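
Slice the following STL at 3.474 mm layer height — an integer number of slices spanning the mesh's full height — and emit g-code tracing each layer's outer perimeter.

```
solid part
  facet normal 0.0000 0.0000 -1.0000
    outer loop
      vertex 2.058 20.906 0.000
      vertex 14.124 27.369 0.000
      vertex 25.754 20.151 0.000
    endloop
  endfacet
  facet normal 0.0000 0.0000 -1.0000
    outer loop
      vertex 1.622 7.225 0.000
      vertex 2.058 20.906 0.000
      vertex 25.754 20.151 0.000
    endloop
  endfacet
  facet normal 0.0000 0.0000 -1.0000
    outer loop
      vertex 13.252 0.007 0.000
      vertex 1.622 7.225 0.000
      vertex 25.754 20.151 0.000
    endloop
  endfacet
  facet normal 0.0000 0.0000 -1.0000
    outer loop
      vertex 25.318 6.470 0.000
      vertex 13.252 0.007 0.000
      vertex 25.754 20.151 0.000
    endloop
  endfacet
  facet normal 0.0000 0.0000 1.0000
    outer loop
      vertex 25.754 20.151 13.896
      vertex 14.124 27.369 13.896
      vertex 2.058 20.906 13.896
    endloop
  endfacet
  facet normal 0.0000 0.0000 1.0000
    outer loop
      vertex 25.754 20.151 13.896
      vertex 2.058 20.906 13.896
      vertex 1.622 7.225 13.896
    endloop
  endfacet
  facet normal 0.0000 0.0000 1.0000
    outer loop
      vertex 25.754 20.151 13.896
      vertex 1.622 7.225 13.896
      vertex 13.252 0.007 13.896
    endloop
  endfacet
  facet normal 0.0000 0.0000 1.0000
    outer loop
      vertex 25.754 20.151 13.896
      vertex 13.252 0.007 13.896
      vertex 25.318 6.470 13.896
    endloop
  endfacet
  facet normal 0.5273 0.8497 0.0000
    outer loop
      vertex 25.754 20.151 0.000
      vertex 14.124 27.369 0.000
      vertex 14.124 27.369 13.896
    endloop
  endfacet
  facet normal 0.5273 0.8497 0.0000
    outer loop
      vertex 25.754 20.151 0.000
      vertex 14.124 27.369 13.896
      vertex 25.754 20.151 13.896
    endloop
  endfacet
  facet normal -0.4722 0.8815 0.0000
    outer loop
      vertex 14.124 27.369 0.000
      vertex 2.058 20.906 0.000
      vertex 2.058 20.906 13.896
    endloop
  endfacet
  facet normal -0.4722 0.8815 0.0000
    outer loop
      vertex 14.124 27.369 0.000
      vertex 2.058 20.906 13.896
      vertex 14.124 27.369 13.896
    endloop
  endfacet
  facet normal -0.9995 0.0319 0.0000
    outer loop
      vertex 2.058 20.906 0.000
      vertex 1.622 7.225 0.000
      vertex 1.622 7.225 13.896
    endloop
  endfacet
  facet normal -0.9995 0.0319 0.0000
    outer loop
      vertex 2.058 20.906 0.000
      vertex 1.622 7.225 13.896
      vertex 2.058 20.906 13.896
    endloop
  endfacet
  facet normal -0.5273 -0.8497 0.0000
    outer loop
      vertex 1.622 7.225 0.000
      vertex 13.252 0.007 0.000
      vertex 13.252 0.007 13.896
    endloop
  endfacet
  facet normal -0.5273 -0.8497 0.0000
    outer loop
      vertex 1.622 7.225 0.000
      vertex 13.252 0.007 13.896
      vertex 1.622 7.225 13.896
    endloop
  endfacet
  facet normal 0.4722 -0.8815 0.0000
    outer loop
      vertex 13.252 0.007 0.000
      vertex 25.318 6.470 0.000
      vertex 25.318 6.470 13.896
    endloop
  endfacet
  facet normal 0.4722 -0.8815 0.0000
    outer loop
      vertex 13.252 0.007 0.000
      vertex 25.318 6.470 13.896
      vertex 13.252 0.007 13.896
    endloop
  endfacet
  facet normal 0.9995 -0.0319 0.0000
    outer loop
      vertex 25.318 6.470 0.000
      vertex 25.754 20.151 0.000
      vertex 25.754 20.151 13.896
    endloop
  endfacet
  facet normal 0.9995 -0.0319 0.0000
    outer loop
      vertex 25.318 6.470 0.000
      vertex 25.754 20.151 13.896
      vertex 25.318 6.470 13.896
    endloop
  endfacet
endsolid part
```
; perimeter-only toolpath
G21 ; units = mm
G90 ; absolute positioning
G28 ; home
; layer 1
G0 Z3.474
G0 X25.754 Y20.151
G1 X14.124 Y27.369
G1 X2.058 Y20.906
G1 X1.622 Y7.225
G1 X13.252 Y0.007
G1 X25.318 Y6.470
G1 X25.754 Y20.151
; layer 2
G0 Z6.948
G0 X25.754 Y20.151
G1 X14.124 Y27.369
G1 X2.058 Y20.906
G1 X1.622 Y7.225
G1 X13.252 Y0.007
G1 X25.318 Y6.470
G1 X25.754 Y20.151
; layer 3
G0 Z10.422
G0 X25.754 Y20.151
G1 X14.124 Y27.369
G1 X2.058 Y20.906
G1 X1.622 Y7.225
G1 X13.252 Y0.007
G1 X25.318 Y6.470
G1 X25.754 Y20.151
; layer 4
G0 Z13.896
G0 X25.754 Y20.151
G1 X14.124 Y27.369
G1 X2.058 Y20.906
G1 X1.622 Y7.225
G1 X13.252 Y0.007
G1 X25.318 Y6.470
G1 X25.754 Y20.151
M2 ; end

The solid is a regular 6-sided prism (a cylinder approximated with 6 flat sides), circumscribed radius ≈ 13.7 mm, height ≈ 13.9 mm. Slicing at Δz = 3.474 mm — 4 equal slices spanning the solid's height, so layer i sits at z = i·h/4 — gives 4 non-empty perimeters. Each is a 6-segment closed polygon; G0 lifts to the layer z and rapids to the start vertex, then G1 traces the edges.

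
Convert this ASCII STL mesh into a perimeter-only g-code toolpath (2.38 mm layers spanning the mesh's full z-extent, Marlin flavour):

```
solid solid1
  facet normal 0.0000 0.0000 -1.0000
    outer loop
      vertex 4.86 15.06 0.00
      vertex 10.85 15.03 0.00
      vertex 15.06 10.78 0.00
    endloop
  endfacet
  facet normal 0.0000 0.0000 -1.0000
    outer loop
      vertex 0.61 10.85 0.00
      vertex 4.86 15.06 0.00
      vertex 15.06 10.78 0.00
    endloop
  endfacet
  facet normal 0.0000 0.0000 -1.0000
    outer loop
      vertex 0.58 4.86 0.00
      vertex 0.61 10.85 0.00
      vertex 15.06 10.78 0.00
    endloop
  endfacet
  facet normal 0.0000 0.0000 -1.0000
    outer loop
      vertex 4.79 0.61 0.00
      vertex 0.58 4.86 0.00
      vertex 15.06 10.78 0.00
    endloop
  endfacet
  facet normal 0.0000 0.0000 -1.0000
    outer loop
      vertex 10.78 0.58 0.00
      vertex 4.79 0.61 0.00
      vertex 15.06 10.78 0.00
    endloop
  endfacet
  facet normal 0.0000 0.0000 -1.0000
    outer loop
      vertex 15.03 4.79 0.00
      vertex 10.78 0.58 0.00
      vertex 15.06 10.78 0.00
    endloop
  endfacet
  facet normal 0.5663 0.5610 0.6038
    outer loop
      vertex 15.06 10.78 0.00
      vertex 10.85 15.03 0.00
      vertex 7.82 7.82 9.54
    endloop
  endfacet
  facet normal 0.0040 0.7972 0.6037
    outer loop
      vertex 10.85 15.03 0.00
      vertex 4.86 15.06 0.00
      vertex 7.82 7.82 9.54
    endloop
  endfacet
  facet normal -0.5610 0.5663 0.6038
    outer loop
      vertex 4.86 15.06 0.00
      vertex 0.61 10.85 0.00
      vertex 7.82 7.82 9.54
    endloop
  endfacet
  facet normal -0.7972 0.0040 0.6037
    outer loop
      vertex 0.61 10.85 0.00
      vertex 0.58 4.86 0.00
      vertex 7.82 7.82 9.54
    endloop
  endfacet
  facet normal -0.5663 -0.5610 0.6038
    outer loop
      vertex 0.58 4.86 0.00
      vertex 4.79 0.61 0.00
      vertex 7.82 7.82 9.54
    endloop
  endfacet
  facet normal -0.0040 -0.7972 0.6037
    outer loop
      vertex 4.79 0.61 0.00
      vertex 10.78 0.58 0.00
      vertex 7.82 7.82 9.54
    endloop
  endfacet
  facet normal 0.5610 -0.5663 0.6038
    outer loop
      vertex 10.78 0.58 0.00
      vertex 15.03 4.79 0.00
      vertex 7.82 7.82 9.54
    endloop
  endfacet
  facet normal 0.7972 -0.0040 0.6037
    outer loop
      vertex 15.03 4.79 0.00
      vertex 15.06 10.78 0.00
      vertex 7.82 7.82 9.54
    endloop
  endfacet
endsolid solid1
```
; perimeter-only toolpath
G21 ; units = mm
G90 ; absolute positioning
G28 ; home
; layer 1
G0 Z2.38
G0 X13.25 Y10.04
G1 X10.09 Y13.23
G1 X5.60 Y13.25
G1 X2.41 Y10.09
G1 X2.39 Y5.60
G1 X5.55 Y2.41
G1 X10.04 Y2.39
G1 X13.23 Y5.55
G1 X13.25 Y10.04
; layer 2
G0 Z4.77
G0 X11.44 Y9.30
G1 X9.34 Y11.43
G1 X6.34 Y11.44
G1 X4.21 Y9.34
G1 X4.20 Y6.34
G1 X6.30 Y4.21
G1 X9.30 Y4.20
G1 X11.43 Y6.30
G1 X11.44 Y9.30
; layer 3
G0 Z7.15
G0 X9.63 Y8.56
G1 X8.58 Y9.62
G1 X7.08 Y9.63
G1 X6.02 Y8.58
G1 X6.01 Y7.08
G1 X7.06 Y6.02
G1 X8.56 Y6.01
G1 X9.62 Y7.06
G1 X9.63 Y8.56
M2 ; end

The solid is a regular 8-sided pyramid, base circumscribed radius ≈ 7.82 mm, apex at z ≈ 9.54 mm. Slicing at Δz = 2.38 mm — 4 equal slices spanning the solid's height, so layer i sits at z = i·h/4 — gives 3 non-empty perimeters. Each is a 8-segment closed polygon; G0 lifts to the layer z and rapids to the start vertex, then G1 traces the edges. The cross-section shrinks linearly with z (the slice at the apex is degenerate and omitted).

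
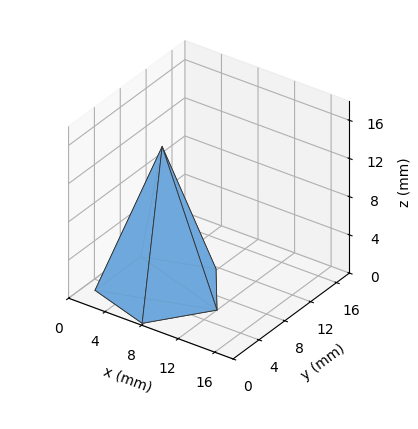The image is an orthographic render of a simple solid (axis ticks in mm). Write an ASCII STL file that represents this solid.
Reading the render: the shape is a regular 5-sided pyramid, base circumscribed radius ≈ 6 mm, apex at z ≈ 15 mm (dimensions read to the nearest mm from the axis ticks). For the STL, each face is triangulated and given an outward normal.

solid part
  facet normal 0.0000 0.0000 -1.0000
    outer loop
      vertex 1.15 9.53 0.00
      vertex 7.85 11.71 0.00
      vertex 12.00 6.00 0.00
    endloop
  endfacet
  facet normal 0.0000 0.0000 -1.0000
    outer loop
      vertex 1.15 2.47 0.00
      vertex 1.15 9.53 0.00
      vertex 12.00 6.00 0.00
    endloop
  endfacet
  facet normal 0.0000 0.0000 -1.0000
    outer loop
      vertex 7.85 0.29 0.00
      vertex 1.15 2.47 0.00
      vertex 12.00 6.00 0.00
    endloop
  endfacet
  facet normal 0.7696 0.5594 0.3079
    outer loop
      vertex 12.00 6.00 0.00
      vertex 7.85 11.71 0.00
      vertex 6.00 6.00 15.00
    endloop
  endfacet
  facet normal -0.2944 0.9047 0.3081
    outer loop
      vertex 7.85 11.71 0.00
      vertex 1.15 9.53 0.00
      vertex 6.00 6.00 15.00
    endloop
  endfacet
  facet normal -0.9515 0.0000 0.3077
    outer loop
      vertex 1.15 9.53 0.00
      vertex 1.15 2.47 0.00
      vertex 6.00 6.00 15.00
    endloop
  endfacet
  facet normal -0.2944 -0.9047 0.3081
    outer loop
      vertex 1.15 2.47 0.00
      vertex 7.85 0.29 0.00
      vertex 6.00 6.00 15.00
    endloop
  endfacet
  facet normal 0.7696 -0.5594 0.3079
    outer loop
      vertex 7.85 0.29 0.00
      vertex 12.00 6.00 0.00
      vertex 6.00 6.00 15.00
    endloop
  endfacet
endsolid part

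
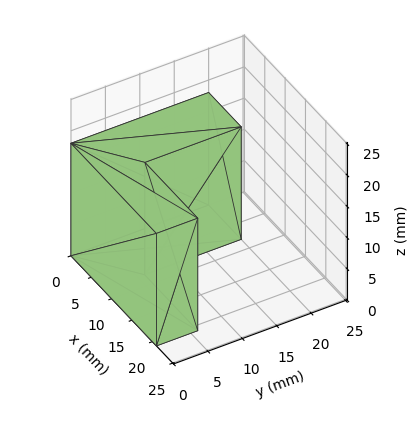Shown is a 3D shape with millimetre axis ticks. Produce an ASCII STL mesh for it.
Reading the render: the shape is an L-shaped prism: outer 21 × 20 mm, arm thicknesses ≈ 6 mm (horizontal) and 8 mm (vertical), extruded 18 mm in z (dimensions read to the nearest mm from the axis ticks). For the STL, each face is triangulated and given an outward normal.

solid part
  facet normal 0.0000 0.0000 -1.0000
    outer loop
      vertex 21.0 6.0 0.0
      vertex 21.0 0.0 0.0
      vertex 0.0 0.0 0.0
    endloop
  endfacet
  facet normal 0.0000 0.0000 -1.0000
    outer loop
      vertex 8.0 6.0 0.0
      vertex 21.0 6.0 0.0
      vertex 0.0 0.0 0.0
    endloop
  endfacet
  facet normal 0.0000 0.0000 -1.0000
    outer loop
      vertex 8.0 20.0 0.0
      vertex 8.0 6.0 0.0
      vertex 0.0 0.0 0.0
    endloop
  endfacet
  facet normal 0.0000 0.0000 -1.0000
    outer loop
      vertex 0.0 20.0 0.0
      vertex 8.0 20.0 0.0
      vertex 0.0 0.0 0.0
    endloop
  endfacet
  facet normal 0.0000 0.0000 1.0000
    outer loop
      vertex 0.0 0.0 18.0
      vertex 21.0 0.0 18.0
      vertex 21.0 6.0 18.0
    endloop
  endfacet
  facet normal 0.0000 0.0000 1.0000
    outer loop
      vertex 0.0 0.0 18.0
      vertex 21.0 6.0 18.0
      vertex 8.0 6.0 18.0
    endloop
  endfacet
  facet normal 0.0000 0.0000 1.0000
    outer loop
      vertex 0.0 0.0 18.0
      vertex 8.0 6.0 18.0
      vertex 8.0 20.0 18.0
    endloop
  endfacet
  facet normal 0.0000 0.0000 1.0000
    outer loop
      vertex 0.0 0.0 18.0
      vertex 8.0 20.0 18.0
      vertex 0.0 20.0 18.0
    endloop
  endfacet
  facet normal 0.0000 -1.0000 0.0000
    outer loop
      vertex 0.0 0.0 0.0
      vertex 21.0 0.0 0.0
      vertex 21.0 0.0 18.0
    endloop
  endfacet
  facet normal 0.0000 -1.0000 0.0000
    outer loop
      vertex 0.0 0.0 0.0
      vertex 21.0 0.0 18.0
      vertex 0.0 0.0 18.0
    endloop
  endfacet
  facet normal 1.0000 0.0000 0.0000
    outer loop
      vertex 21.0 0.0 0.0
      vertex 21.0 6.0 0.0
      vertex 21.0 6.0 18.0
    endloop
  endfacet
  facet normal 1.0000 0.0000 0.0000
    outer loop
      vertex 21.0 0.0 0.0
      vertex 21.0 6.0 18.0
      vertex 21.0 0.0 18.0
    endloop
  endfacet
  facet normal 0.0000 1.0000 0.0000
    outer loop
      vertex 21.0 6.0 0.0
      vertex 8.0 6.0 0.0
      vertex 8.0 6.0 18.0
    endloop
  endfacet
  facet normal 0.0000 1.0000 0.0000
    outer loop
      vertex 21.0 6.0 0.0
      vertex 8.0 6.0 18.0
      vertex 21.0 6.0 18.0
    endloop
  endfacet
  facet normal 1.0000 0.0000 0.0000
    outer loop
      vertex 8.0 6.0 0.0
      vertex 8.0 20.0 0.0
      vertex 8.0 20.0 18.0
    endloop
  endfacet
  facet normal 1.0000 0.0000 0.0000
    outer loop
      vertex 8.0 6.0 0.0
      vertex 8.0 20.0 18.0
      vertex 8.0 6.0 18.0
    endloop
  endfacet
  facet normal 0.0000 1.0000 0.0000
    outer loop
      vertex 8.0 20.0 0.0
      vertex 0.0 20.0 0.0
      vertex 0.0 20.0 18.0
    endloop
  endfacet
  facet normal 0.0000 1.0000 0.0000
    outer loop
      vertex 8.0 20.0 0.0
      vertex 0.0 20.0 18.0
      vertex 8.0 20.0 18.0
    endloop
  endfacet
  facet normal -1.0000 0.0000 0.0000
    outer loop
      vertex 0.0 20.0 0.0
      vertex 0.0 0.0 0.0
      vertex 0.0 0.0 18.0
    endloop
  endfacet
  facet normal -1.0000 0.0000 0.0000
    outer loop
      vertex 0.0 20.0 0.0
      vertex 0.0 0.0 18.0
      vertex 0.0 20.0 18.0
    endloop
  endfacet
endsolid part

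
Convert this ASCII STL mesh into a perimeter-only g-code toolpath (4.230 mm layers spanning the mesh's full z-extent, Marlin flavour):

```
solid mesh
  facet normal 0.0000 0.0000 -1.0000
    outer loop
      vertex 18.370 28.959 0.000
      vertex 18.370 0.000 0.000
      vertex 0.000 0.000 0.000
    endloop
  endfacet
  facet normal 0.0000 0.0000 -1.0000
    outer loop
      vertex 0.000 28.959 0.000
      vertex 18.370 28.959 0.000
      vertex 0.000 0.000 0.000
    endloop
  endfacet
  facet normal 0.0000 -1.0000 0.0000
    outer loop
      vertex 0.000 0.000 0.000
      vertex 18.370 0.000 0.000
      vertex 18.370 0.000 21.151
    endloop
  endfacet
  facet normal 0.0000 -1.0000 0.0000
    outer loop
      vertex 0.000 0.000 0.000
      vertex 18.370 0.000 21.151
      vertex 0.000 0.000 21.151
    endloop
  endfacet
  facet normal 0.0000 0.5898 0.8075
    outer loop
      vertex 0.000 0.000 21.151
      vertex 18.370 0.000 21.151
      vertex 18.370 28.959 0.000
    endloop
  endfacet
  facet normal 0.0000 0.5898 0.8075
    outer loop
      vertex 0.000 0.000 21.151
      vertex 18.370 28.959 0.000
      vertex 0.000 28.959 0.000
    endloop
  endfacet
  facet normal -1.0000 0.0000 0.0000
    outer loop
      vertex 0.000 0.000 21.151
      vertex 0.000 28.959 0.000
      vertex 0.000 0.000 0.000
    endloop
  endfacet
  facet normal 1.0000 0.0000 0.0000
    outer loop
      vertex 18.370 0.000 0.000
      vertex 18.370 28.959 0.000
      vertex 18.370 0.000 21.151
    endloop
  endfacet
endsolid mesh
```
; perimeter-only toolpath
G21 ; units = mm
G90 ; absolute positioning
G28 ; home
; layer 1
G0 Z4.230
G0 X0.000 Y0.000
G1 X18.370 Y0.000
G1 X18.370 Y23.167
G1 X0.000 Y23.167
G1 X0.000 Y0.000
; layer 2
G0 Z8.460
G0 X0.000 Y0.000
G1 X18.370 Y0.000
G1 X18.370 Y17.375
G1 X0.000 Y17.375
G1 X0.000 Y0.000
; layer 3
G0 Z12.691
G0 X0.000 Y0.000
G1 X18.370 Y0.000
G1 X18.370 Y11.584
G1 X0.000 Y11.584
G1 X0.000 Y0.000
; layer 4
G0 Z16.921
G0 X0.000 Y0.000
G1 X18.370 Y0.000
G1 X18.370 Y5.792
G1 X0.000 Y5.792
G1 X0.000 Y0.000
M2 ; end

The solid is a wedge (ramp): 18.4 × 29 mm base, rising to 21.2 mm along the y=0 edge and sloping linearly to z=0 at y=29. Slicing at Δz = 4.230 mm — 5 equal slices spanning the solid's height, so layer i sits at z = i·h/5 — gives 4 non-empty perimeters. Each is a 4-segment closed polygon; G0 lifts to the layer z and rapids to the start vertex, then G1 traces the edges. The cross-section shrinks linearly with z (the slice at the apex is degenerate and omitted).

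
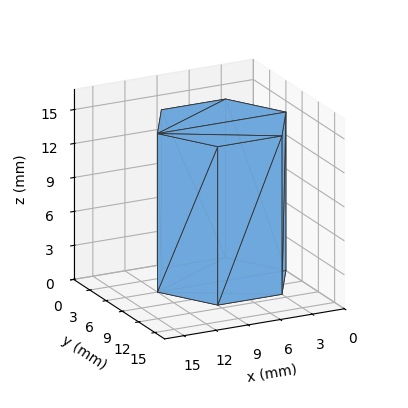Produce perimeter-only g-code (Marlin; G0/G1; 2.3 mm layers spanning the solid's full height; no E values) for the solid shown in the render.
Reading the render: the shape is a regular 6-sided prism (a cylinder approximated with 6 flat sides), circumscribed radius ≈ 6 mm, height ≈ 14 mm (dimensions read to the nearest mm from the axis ticks). For the g-code, the solid's height is divided into equal slices at the stated Δz and each level perimeter traced with G1 moves after a G0 lift.

; perimeter-only toolpath
G21 ; units = mm
G90 ; absolute positioning
G28 ; home
; layer 1
G0 Z2.3
G0 X12.0 Y6.0
G1 X9.0 Y11.2
G1 X3.0 Y11.2
G1 X0.0 Y6.0
G1 X3.0 Y0.8
G1 X9.0 Y0.8
G1 X12.0 Y6.0
; layer 2
G0 Z4.7
G0 X12.0 Y6.0
G1 X9.0 Y11.2
G1 X3.0 Y11.2
G1 X0.0 Y6.0
G1 X3.0 Y0.8
G1 X9.0 Y0.8
G1 X12.0 Y6.0
; layer 3
G0 Z7.0
G0 X12.0 Y6.0
G1 X9.0 Y11.2
G1 X3.0 Y11.2
G1 X0.0 Y6.0
G1 X3.0 Y0.8
G1 X9.0 Y0.8
G1 X12.0 Y6.0
; layer 4
G0 Z9.3
G0 X12.0 Y6.0
G1 X9.0 Y11.2
G1 X3.0 Y11.2
G1 X0.0 Y6.0
G1 X3.0 Y0.8
G1 X9.0 Y0.8
G1 X12.0 Y6.0
; layer 5
G0 Z11.7
G0 X12.0 Y6.0
G1 X9.0 Y11.2
G1 X3.0 Y11.2
G1 X0.0 Y6.0
G1 X3.0 Y0.8
G1 X9.0 Y0.8
G1 X12.0 Y6.0
; layer 6
G0 Z14.0
G0 X12.0 Y6.0
G1 X9.0 Y11.2
G1 X3.0 Y11.2
G1 X0.0 Y6.0
G1 X3.0 Y0.8
G1 X9.0 Y0.8
G1 X12.0 Y6.0
M2 ; end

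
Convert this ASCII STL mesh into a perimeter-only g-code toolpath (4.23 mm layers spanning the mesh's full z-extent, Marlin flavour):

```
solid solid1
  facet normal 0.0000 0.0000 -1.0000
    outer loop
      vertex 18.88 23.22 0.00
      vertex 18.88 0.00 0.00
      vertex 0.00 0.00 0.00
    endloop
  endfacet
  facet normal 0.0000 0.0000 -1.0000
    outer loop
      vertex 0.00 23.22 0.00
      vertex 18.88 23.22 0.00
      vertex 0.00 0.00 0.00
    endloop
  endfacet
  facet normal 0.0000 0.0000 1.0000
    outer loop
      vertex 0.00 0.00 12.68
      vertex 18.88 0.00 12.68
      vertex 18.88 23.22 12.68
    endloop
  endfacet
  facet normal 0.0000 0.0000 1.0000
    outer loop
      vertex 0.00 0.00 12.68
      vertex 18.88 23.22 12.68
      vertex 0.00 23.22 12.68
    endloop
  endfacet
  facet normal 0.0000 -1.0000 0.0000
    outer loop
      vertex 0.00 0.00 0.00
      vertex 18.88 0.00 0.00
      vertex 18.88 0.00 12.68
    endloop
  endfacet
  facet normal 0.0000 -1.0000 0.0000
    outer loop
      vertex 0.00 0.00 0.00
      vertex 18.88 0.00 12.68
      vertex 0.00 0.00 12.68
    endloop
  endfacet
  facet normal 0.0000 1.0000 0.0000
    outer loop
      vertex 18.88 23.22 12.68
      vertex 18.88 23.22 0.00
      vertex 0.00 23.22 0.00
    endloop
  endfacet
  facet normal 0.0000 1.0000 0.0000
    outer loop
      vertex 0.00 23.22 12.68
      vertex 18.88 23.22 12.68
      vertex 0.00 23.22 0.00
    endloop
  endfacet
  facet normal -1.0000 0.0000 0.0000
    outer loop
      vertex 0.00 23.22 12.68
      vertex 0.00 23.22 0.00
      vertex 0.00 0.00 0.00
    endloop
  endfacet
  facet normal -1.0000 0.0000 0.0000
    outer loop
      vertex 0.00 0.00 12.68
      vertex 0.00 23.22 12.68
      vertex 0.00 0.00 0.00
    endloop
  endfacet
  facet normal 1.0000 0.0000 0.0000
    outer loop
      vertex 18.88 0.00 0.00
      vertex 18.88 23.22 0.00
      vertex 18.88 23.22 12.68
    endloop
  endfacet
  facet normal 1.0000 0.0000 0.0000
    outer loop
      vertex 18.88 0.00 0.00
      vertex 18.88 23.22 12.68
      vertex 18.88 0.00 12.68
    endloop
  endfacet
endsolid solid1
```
; perimeter-only toolpath
G21 ; units = mm
G90 ; absolute positioning
G28 ; home
; layer 1
G0 Z4.23
G0 X0.00 Y0.00
G1 X18.88 Y0.00
G1 X18.88 Y23.22
G1 X0.00 Y23.22
G1 X0.00 Y0.00
; layer 2
G0 Z8.45
G0 X0.00 Y0.00
G1 X18.88 Y0.00
G1 X18.88 Y23.22
G1 X0.00 Y23.22
G1 X0.00 Y0.00
; layer 3
G0 Z12.68
G0 X0.00 Y0.00
G1 X18.88 Y0.00
G1 X18.88 Y23.22
G1 X0.00 Y23.22
G1 X0.00 Y0.00
M2 ; end

The solid is a rectangular box, roughly 18.9 × 23.2 mm footprint and 12.7 mm tall. Slicing at Δz = 4.23 mm — 3 equal slices spanning the solid's height, so layer i sits at z = i·h/3 — gives 3 non-empty perimeters. Each is a 4-segment closed polygon; G0 lifts to the layer z and rapids to the start vertex, then G1 traces the edges.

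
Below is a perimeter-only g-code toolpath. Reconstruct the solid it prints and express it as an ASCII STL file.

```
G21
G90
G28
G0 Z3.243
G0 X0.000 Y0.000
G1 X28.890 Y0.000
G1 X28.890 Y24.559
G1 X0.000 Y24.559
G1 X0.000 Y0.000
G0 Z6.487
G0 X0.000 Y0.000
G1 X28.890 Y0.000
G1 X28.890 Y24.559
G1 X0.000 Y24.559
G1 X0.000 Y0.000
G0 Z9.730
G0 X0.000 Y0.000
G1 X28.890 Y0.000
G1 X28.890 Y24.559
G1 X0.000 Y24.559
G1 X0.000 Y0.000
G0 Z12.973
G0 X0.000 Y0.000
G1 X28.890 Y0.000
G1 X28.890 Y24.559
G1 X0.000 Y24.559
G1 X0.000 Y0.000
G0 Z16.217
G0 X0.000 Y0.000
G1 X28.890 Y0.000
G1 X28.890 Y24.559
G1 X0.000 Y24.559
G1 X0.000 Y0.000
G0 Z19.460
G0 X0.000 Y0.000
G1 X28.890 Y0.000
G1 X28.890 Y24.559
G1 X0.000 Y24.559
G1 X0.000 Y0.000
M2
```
solid part
  facet normal 0.0000 0.0000 -1.0000
    outer loop
      vertex 28.890 24.559 0.000
      vertex 28.890 0.000 0.000
      vertex 0.000 0.000 0.000
    endloop
  endfacet
  facet normal 0.0000 0.0000 -1.0000
    outer loop
      vertex 0.000 24.559 0.000
      vertex 28.890 24.559 0.000
      vertex 0.000 0.000 0.000
    endloop
  endfacet
  facet normal 0.0000 0.0000 1.0000
    outer loop
      vertex 0.000 0.000 19.460
      vertex 28.890 0.000 19.460
      vertex 28.890 24.559 19.460
    endloop
  endfacet
  facet normal 0.0000 0.0000 1.0000
    outer loop
      vertex 0.000 0.000 19.460
      vertex 28.890 24.559 19.460
      vertex 0.000 24.559 19.460
    endloop
  endfacet
  facet normal 0.0000 -1.0000 0.0000
    outer loop
      vertex 0.000 0.000 0.000
      vertex 28.890 0.000 0.000
      vertex 28.890 0.000 19.460
    endloop
  endfacet
  facet normal 0.0000 -1.0000 0.0000
    outer loop
      vertex 0.000 0.000 0.000
      vertex 28.890 0.000 19.460
      vertex 0.000 0.000 19.460
    endloop
  endfacet
  facet normal 0.0000 1.0000 0.0000
    outer loop
      vertex 28.890 24.559 19.460
      vertex 28.890 24.559 0.000
      vertex 0.000 24.559 0.000
    endloop
  endfacet
  facet normal 0.0000 1.0000 0.0000
    outer loop
      vertex 0.000 24.559 19.460
      vertex 28.890 24.559 19.460
      vertex 0.000 24.559 0.000
    endloop
  endfacet
  facet normal -1.0000 0.0000 0.0000
    outer loop
      vertex 0.000 24.559 19.460
      vertex 0.000 24.559 0.000
      vertex 0.000 0.000 0.000
    endloop
  endfacet
  facet normal -1.0000 0.0000 0.0000
    outer loop
      vertex 0.000 0.000 19.460
      vertex 0.000 24.559 19.460
      vertex 0.000 0.000 0.000
    endloop
  endfacet
  facet normal 1.0000 0.0000 0.0000
    outer loop
      vertex 28.890 0.000 0.000
      vertex 28.890 24.559 0.000
      vertex 28.890 24.559 19.460
    endloop
  endfacet
  facet normal 1.0000 0.0000 0.0000
    outer loop
      vertex 28.890 0.000 0.000
      vertex 28.890 24.559 19.460
      vertex 28.890 0.000 19.460
    endloop
  endfacet
endsolid part

The G0 Z moves step by Δz≈3.243 mm. Every layer's G1 loop is the same polygon, so the solid is a straight extrusion of it from z=0 to z≈19.5. Closing with flat bottom and top caps and triangulating gives 12 facets — a rectangular box, roughly 28.9 × 24.6 mm footprint and 19.5 mm tall.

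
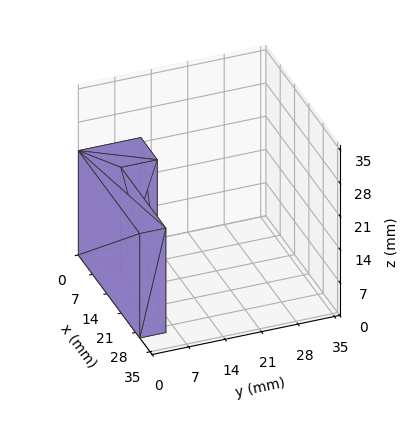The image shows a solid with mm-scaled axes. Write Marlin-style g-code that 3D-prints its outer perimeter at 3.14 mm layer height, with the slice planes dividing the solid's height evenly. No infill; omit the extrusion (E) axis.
Reading the render: the shape is an L-shaped prism: outer 30 × 12 mm, arm thicknesses ≈ 5 mm (horizontal) and 8 mm (vertical), extruded 22 mm in z (dimensions read to the nearest mm from the axis ticks). For the g-code, the solid's height is divided into equal slices at the stated Δz and each level perimeter traced with G1 moves after a G0 lift.

; perimeter-only toolpath
G21 ; units = mm
G90 ; absolute positioning
G28 ; home
; layer 1
G0 Z3.14
G0 X0.00 Y0.00
G1 X30.00 Y0.00
G1 X30.00 Y5.00
G1 X8.00 Y5.00
G1 X8.00 Y12.00
G1 X0.00 Y12.00
G1 X0.00 Y0.00
; layer 2
G0 Z6.29
G0 X0.00 Y0.00
G1 X30.00 Y0.00
G1 X30.00 Y5.00
G1 X8.00 Y5.00
G1 X8.00 Y12.00
G1 X0.00 Y12.00
G1 X0.00 Y0.00
; layer 3
G0 Z9.43
G0 X0.00 Y0.00
G1 X30.00 Y0.00
G1 X30.00 Y5.00
G1 X8.00 Y5.00
G1 X8.00 Y12.00
G1 X0.00 Y12.00
G1 X0.00 Y0.00
; layer 4
G0 Z12.57
G0 X0.00 Y0.00
G1 X30.00 Y0.00
G1 X30.00 Y5.00
G1 X8.00 Y5.00
G1 X8.00 Y12.00
G1 X0.00 Y12.00
G1 X0.00 Y0.00
; layer 5
G0 Z15.71
G0 X0.00 Y0.00
G1 X30.00 Y0.00
G1 X30.00 Y5.00
G1 X8.00 Y5.00
G1 X8.00 Y12.00
G1 X0.00 Y12.00
G1 X0.00 Y0.00
; layer 6
G0 Z18.86
G0 X0.00 Y0.00
G1 X30.00 Y0.00
G1 X30.00 Y5.00
G1 X8.00 Y5.00
G1 X8.00 Y12.00
G1 X0.00 Y12.00
G1 X0.00 Y0.00
; layer 7
G0 Z22.00
G0 X0.00 Y0.00
G1 X30.00 Y0.00
G1 X30.00 Y5.00
G1 X8.00 Y5.00
G1 X8.00 Y12.00
G1 X0.00 Y12.00
G1 X0.00 Y0.00
M2 ; end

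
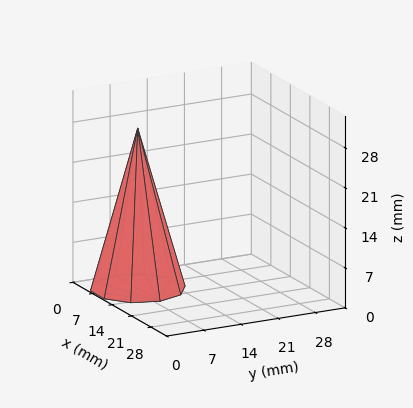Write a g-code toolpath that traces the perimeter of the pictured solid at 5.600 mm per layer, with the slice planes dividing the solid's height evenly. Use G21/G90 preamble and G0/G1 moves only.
Reading the render: the shape is a regular 10-sided pyramid, base circumscribed radius ≈ 8 mm, apex at z ≈ 28 mm (dimensions read to the nearest mm from the axis ticks). For the g-code, the solid's height is divided into equal slices at the stated Δz and each level perimeter traced with G1 moves after a G0 lift.

; perimeter-only toolpath
G21 ; units = mm
G90 ; absolute positioning
G28 ; home
; layer 1
G0 Z5.600
G0 X14.400 Y8.000
G1 X13.178 Y11.762
G1 X9.978 Y14.086
G1 X6.022 Y14.086
G1 X2.822 Y11.762
G1 X1.600 Y8.000
G1 X2.822 Y4.238
G1 X6.022 Y1.914
G1 X9.978 Y1.914
G1 X13.178 Y4.238
G1 X14.400 Y8.000
; layer 2
G0 Z11.200
G0 X12.800 Y8.000
G1 X11.883 Y10.821
G1 X9.483 Y12.565
G1 X6.517 Y12.565
G1 X4.117 Y10.821
G1 X3.200 Y8.000
G1 X4.117 Y5.179
G1 X6.517 Y3.435
G1 X9.483 Y3.435
G1 X11.883 Y5.179
G1 X12.800 Y8.000
; layer 3
G0 Z16.800
G0 X11.200 Y8.000
G1 X10.589 Y9.881
G1 X8.989 Y11.043
G1 X7.011 Y11.043
G1 X5.411 Y9.881
G1 X4.800 Y8.000
G1 X5.411 Y6.119
G1 X7.011 Y4.957
G1 X8.989 Y4.957
G1 X10.589 Y6.119
G1 X11.200 Y8.000
; layer 4
G0 Z22.400
G0 X9.600 Y8.000
G1 X9.294 Y8.940
G1 X8.494 Y9.522
G1 X7.506 Y9.522
G1 X6.706 Y8.940
G1 X6.400 Y8.000
G1 X6.706 Y7.060
G1 X7.506 Y6.478
G1 X8.494 Y6.478
G1 X9.294 Y7.060
G1 X9.600 Y8.000
M2 ; end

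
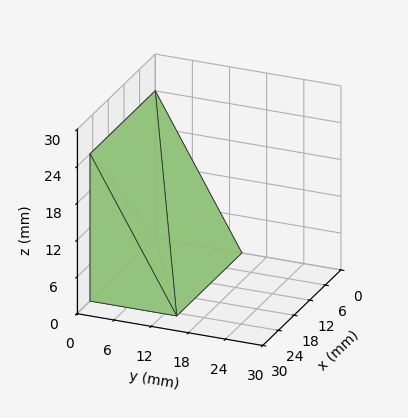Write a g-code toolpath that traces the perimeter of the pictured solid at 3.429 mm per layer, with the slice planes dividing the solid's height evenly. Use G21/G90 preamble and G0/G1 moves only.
Reading the render: the shape is a wedge (ramp): 25 × 14 mm base, rising to 24 mm along the y=0 edge and sloping linearly to z=0 at y=14 (dimensions read to the nearest mm from the axis ticks). For the g-code, the solid's height is divided into equal slices at the stated Δz and each level perimeter traced with G1 moves after a G0 lift.

; perimeter-only toolpath
G21 ; units = mm
G90 ; absolute positioning
G28 ; home
; layer 1
G0 Z3.429
G0 X0.000 Y0.000
G1 X25.000 Y0.000
G1 X25.000 Y12.000
G1 X0.000 Y12.000
G1 X0.000 Y0.000
; layer 2
G0 Z6.857
G0 X0.000 Y0.000
G1 X25.000 Y0.000
G1 X25.000 Y10.000
G1 X0.000 Y10.000
G1 X0.000 Y0.000
; layer 3
G0 Z10.286
G0 X0.000 Y0.000
G1 X25.000 Y0.000
G1 X25.000 Y8.000
G1 X0.000 Y8.000
G1 X0.000 Y0.000
; layer 4
G0 Z13.714
G0 X0.000 Y0.000
G1 X25.000 Y0.000
G1 X25.000 Y6.000
G1 X0.000 Y6.000
G1 X0.000 Y0.000
; layer 5
G0 Z17.143
G0 X0.000 Y0.000
G1 X25.000 Y0.000
G1 X25.000 Y4.000
G1 X0.000 Y4.000
G1 X0.000 Y0.000
; layer 6
G0 Z20.571
G0 X0.000 Y0.000
G1 X25.000 Y0.000
G1 X25.000 Y2.000
G1 X0.000 Y2.000
G1 X0.000 Y0.000
M2 ; end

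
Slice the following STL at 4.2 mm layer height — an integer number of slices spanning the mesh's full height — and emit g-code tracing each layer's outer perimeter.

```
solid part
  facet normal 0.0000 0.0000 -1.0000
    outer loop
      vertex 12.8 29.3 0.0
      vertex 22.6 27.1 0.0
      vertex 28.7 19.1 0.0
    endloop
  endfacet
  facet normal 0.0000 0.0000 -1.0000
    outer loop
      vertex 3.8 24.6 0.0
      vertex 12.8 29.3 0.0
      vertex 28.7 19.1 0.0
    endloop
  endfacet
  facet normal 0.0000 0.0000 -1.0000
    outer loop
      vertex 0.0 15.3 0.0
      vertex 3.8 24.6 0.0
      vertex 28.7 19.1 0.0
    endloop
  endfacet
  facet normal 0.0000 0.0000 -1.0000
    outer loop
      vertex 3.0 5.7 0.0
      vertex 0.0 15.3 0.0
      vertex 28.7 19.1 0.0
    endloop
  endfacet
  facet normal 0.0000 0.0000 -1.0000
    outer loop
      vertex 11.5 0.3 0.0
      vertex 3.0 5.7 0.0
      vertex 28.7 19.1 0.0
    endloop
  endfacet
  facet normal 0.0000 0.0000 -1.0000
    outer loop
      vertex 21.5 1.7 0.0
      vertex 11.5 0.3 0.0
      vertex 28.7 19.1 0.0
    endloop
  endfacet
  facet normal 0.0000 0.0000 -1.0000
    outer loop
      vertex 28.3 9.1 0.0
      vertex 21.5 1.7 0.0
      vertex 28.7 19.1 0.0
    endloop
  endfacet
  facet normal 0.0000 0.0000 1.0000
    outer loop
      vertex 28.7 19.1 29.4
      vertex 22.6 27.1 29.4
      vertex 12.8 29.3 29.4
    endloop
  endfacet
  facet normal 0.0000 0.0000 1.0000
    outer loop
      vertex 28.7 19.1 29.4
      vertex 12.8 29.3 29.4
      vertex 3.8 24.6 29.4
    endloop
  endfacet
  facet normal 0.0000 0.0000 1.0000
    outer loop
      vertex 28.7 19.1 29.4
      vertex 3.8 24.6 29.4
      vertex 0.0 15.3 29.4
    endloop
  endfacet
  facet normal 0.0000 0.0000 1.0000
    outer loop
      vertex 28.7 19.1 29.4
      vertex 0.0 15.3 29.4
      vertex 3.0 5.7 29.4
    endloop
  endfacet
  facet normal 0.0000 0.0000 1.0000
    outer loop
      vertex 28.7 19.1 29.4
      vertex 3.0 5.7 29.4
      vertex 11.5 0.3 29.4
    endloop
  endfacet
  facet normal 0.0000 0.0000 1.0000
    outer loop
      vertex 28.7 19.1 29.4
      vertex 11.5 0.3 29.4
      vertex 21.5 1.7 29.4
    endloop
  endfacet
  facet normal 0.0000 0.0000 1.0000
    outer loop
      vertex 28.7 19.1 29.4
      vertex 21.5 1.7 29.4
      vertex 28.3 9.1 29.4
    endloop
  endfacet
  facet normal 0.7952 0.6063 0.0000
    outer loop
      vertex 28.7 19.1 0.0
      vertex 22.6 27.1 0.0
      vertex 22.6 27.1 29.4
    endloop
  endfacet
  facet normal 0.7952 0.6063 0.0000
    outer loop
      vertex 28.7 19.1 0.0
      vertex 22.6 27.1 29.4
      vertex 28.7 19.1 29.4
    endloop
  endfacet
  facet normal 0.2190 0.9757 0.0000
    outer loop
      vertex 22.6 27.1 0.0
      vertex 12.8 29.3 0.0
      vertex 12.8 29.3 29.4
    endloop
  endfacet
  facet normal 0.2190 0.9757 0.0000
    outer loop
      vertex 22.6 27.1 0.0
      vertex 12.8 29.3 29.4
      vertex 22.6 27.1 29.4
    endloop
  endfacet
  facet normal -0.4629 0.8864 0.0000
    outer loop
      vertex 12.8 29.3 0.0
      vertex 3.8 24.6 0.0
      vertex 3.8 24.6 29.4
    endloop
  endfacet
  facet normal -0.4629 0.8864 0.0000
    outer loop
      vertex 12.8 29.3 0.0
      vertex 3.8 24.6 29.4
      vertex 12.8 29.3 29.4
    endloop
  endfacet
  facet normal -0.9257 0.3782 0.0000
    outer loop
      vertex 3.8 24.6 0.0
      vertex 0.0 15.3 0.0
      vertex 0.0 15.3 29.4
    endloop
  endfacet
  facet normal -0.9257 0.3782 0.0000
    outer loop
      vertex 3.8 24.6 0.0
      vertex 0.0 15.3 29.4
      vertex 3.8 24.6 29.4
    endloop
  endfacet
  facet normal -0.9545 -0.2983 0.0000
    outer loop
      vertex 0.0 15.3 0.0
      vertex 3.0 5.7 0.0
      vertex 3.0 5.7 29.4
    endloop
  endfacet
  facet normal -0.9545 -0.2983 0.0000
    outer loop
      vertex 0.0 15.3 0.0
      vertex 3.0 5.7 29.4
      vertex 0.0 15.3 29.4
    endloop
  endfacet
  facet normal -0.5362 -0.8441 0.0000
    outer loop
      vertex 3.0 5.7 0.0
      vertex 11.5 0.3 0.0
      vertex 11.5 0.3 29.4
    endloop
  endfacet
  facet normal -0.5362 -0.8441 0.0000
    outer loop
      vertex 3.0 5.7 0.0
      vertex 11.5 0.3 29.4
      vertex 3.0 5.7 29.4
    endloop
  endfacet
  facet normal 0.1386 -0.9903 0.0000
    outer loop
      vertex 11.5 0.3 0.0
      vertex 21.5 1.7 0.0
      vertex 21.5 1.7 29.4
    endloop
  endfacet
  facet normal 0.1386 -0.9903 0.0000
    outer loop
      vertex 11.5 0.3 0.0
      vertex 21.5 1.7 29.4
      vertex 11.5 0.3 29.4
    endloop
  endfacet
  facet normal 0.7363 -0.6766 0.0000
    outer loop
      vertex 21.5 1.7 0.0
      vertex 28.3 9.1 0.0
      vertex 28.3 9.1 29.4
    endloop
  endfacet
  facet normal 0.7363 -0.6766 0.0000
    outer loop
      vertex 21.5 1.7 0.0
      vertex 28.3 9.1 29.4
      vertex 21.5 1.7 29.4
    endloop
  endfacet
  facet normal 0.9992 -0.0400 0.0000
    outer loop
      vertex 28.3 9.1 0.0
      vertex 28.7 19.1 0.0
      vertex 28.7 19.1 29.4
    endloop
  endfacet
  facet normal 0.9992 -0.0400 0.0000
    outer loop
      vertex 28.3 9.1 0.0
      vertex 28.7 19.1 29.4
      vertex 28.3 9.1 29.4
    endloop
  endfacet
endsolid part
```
; perimeter-only toolpath
G21 ; units = mm
G90 ; absolute positioning
G28 ; home
; layer 1
G0 Z4.2
G0 X28.7 Y19.1
G1 X22.6 Y27.1
G1 X12.8 Y29.3
G1 X3.8 Y24.6
G1 X0.0 Y15.3
G1 X3.0 Y5.7
G1 X11.5 Y0.3
G1 X21.5 Y1.7
G1 X28.3 Y9.1
G1 X28.7 Y19.1
; layer 2
G0 Z8.4
G0 X28.7 Y19.1
G1 X22.6 Y27.1
G1 X12.8 Y29.3
G1 X3.8 Y24.6
G1 X0.0 Y15.3
G1 X3.0 Y5.7
G1 X11.5 Y0.3
G1 X21.5 Y1.7
G1 X28.3 Y9.1
G1 X28.7 Y19.1
; layer 3
G0 Z12.6
G0 X28.7 Y19.1
G1 X22.6 Y27.1
G1 X12.8 Y29.3
G1 X3.8 Y24.6
G1 X0.0 Y15.3
G1 X3.0 Y5.7
G1 X11.5 Y0.3
G1 X21.5 Y1.7
G1 X28.3 Y9.1
G1 X28.7 Y19.1
; layer 4
G0 Z16.8
G0 X28.7 Y19.1
G1 X22.6 Y27.1
G1 X12.8 Y29.3
G1 X3.8 Y24.6
G1 X0.0 Y15.3
G1 X3.0 Y5.7
G1 X11.5 Y0.3
G1 X21.5 Y1.7
G1 X28.3 Y9.1
G1 X28.7 Y19.1
; layer 5
G0 Z21.0
G0 X28.7 Y19.1
G1 X22.6 Y27.1
G1 X12.8 Y29.3
G1 X3.8 Y24.6
G1 X0.0 Y15.3
G1 X3.0 Y5.7
G1 X11.5 Y0.3
G1 X21.5 Y1.7
G1 X28.3 Y9.1
G1 X28.7 Y19.1
; layer 6
G0 Z25.2
G0 X28.7 Y19.1
G1 X22.6 Y27.1
G1 X12.8 Y29.3
G1 X3.8 Y24.6
G1 X0.0 Y15.3
G1 X3.0 Y5.7
G1 X11.5 Y0.3
G1 X21.5 Y1.7
G1 X28.3 Y9.1
G1 X28.7 Y19.1
; layer 7
G0 Z29.4
G0 X28.7 Y19.1
G1 X22.6 Y27.1
G1 X12.8 Y29.3
G1 X3.8 Y24.6
G1 X0.0 Y15.3
G1 X3.0 Y5.7
G1 X11.5 Y0.3
G1 X21.5 Y1.7
G1 X28.3 Y9.1
G1 X28.7 Y19.1
M2 ; end

The solid is a regular 9-sided prism (a cylinder approximated with 9 flat sides), circumscribed radius ≈ 14.7 mm, height ≈ 29.4 mm. Slicing at Δz = 4.2 mm — 7 equal slices spanning the solid's height, so layer i sits at z = i·h/7 — gives 7 non-empty perimeters. Each is a 9-segment closed polygon; G0 lifts to the layer z and rapids to the start vertex, then G1 traces the edges.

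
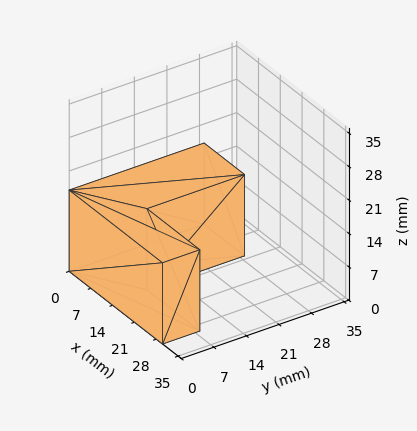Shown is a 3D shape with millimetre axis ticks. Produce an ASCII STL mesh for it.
Reading the render: the shape is an L-shaped prism: outer 30 × 29 mm, arm thicknesses ≈ 8 mm (horizontal) and 13 mm (vertical), extruded 17 mm in z (dimensions read to the nearest mm from the axis ticks). For the STL, each face is triangulated and given an outward normal.

solid part
  facet normal 0.0000 0.0000 -1.0000
    outer loop
      vertex 30.0 8.0 0.0
      vertex 30.0 0.0 0.0
      vertex 0.0 0.0 0.0
    endloop
  endfacet
  facet normal 0.0000 0.0000 -1.0000
    outer loop
      vertex 13.0 8.0 0.0
      vertex 30.0 8.0 0.0
      vertex 0.0 0.0 0.0
    endloop
  endfacet
  facet normal 0.0000 0.0000 -1.0000
    outer loop
      vertex 13.0 29.0 0.0
      vertex 13.0 8.0 0.0
      vertex 0.0 0.0 0.0
    endloop
  endfacet
  facet normal 0.0000 0.0000 -1.0000
    outer loop
      vertex 0.0 29.0 0.0
      vertex 13.0 29.0 0.0
      vertex 0.0 0.0 0.0
    endloop
  endfacet
  facet normal 0.0000 0.0000 1.0000
    outer loop
      vertex 0.0 0.0 17.0
      vertex 30.0 0.0 17.0
      vertex 30.0 8.0 17.0
    endloop
  endfacet
  facet normal 0.0000 0.0000 1.0000
    outer loop
      vertex 0.0 0.0 17.0
      vertex 30.0 8.0 17.0
      vertex 13.0 8.0 17.0
    endloop
  endfacet
  facet normal 0.0000 0.0000 1.0000
    outer loop
      vertex 0.0 0.0 17.0
      vertex 13.0 8.0 17.0
      vertex 13.0 29.0 17.0
    endloop
  endfacet
  facet normal 0.0000 0.0000 1.0000
    outer loop
      vertex 0.0 0.0 17.0
      vertex 13.0 29.0 17.0
      vertex 0.0 29.0 17.0
    endloop
  endfacet
  facet normal 0.0000 -1.0000 0.0000
    outer loop
      vertex 0.0 0.0 0.0
      vertex 30.0 0.0 0.0
      vertex 30.0 0.0 17.0
    endloop
  endfacet
  facet normal 0.0000 -1.0000 0.0000
    outer loop
      vertex 0.0 0.0 0.0
      vertex 30.0 0.0 17.0
      vertex 0.0 0.0 17.0
    endloop
  endfacet
  facet normal 1.0000 0.0000 0.0000
    outer loop
      vertex 30.0 0.0 0.0
      vertex 30.0 8.0 0.0
      vertex 30.0 8.0 17.0
    endloop
  endfacet
  facet normal 1.0000 0.0000 0.0000
    outer loop
      vertex 30.0 0.0 0.0
      vertex 30.0 8.0 17.0
      vertex 30.0 0.0 17.0
    endloop
  endfacet
  facet normal 0.0000 1.0000 0.0000
    outer loop
      vertex 30.0 8.0 0.0
      vertex 13.0 8.0 0.0
      vertex 13.0 8.0 17.0
    endloop
  endfacet
  facet normal 0.0000 1.0000 0.0000
    outer loop
      vertex 30.0 8.0 0.0
      vertex 13.0 8.0 17.0
      vertex 30.0 8.0 17.0
    endloop
  endfacet
  facet normal 1.0000 0.0000 0.0000
    outer loop
      vertex 13.0 8.0 0.0
      vertex 13.0 29.0 0.0
      vertex 13.0 29.0 17.0
    endloop
  endfacet
  facet normal 1.0000 0.0000 0.0000
    outer loop
      vertex 13.0 8.0 0.0
      vertex 13.0 29.0 17.0
      vertex 13.0 8.0 17.0
    endloop
  endfacet
  facet normal 0.0000 1.0000 0.0000
    outer loop
      vertex 13.0 29.0 0.0
      vertex 0.0 29.0 0.0
      vertex 0.0 29.0 17.0
    endloop
  endfacet
  facet normal 0.0000 1.0000 0.0000
    outer loop
      vertex 13.0 29.0 0.0
      vertex 0.0 29.0 17.0
      vertex 13.0 29.0 17.0
    endloop
  endfacet
  facet normal -1.0000 0.0000 0.0000
    outer loop
      vertex 0.0 29.0 0.0
      vertex 0.0 0.0 0.0
      vertex 0.0 0.0 17.0
    endloop
  endfacet
  facet normal -1.0000 0.0000 0.0000
    outer loop
      vertex 0.0 29.0 0.0
      vertex 0.0 0.0 17.0
      vertex 0.0 29.0 17.0
    endloop
  endfacet
endsolid part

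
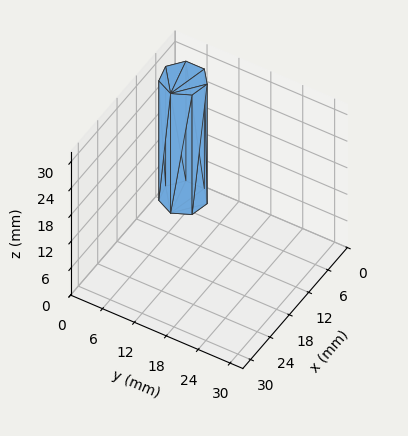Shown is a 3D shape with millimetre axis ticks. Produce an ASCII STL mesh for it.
Reading the render: the shape is a regular 7-sided prism (a cylinder approximated with 7 flat sides), circumscribed radius ≈ 4 mm, height ≈ 27 mm (dimensions read to the nearest mm from the axis ticks). For the STL, each face is triangulated and given an outward normal.

solid part
  facet normal 0.0000 0.0000 -1.0000
    outer loop
      vertex 3.110 7.900 0.000
      vertex 6.494 7.127 0.000
      vertex 8.000 4.000 0.000
    endloop
  endfacet
  facet normal 0.0000 0.0000 -1.0000
    outer loop
      vertex 0.396 5.736 0.000
      vertex 3.110 7.900 0.000
      vertex 8.000 4.000 0.000
    endloop
  endfacet
  facet normal 0.0000 0.0000 -1.0000
    outer loop
      vertex 0.396 2.264 0.000
      vertex 0.396 5.736 0.000
      vertex 8.000 4.000 0.000
    endloop
  endfacet
  facet normal 0.0000 0.0000 -1.0000
    outer loop
      vertex 3.110 0.100 0.000
      vertex 0.396 2.264 0.000
      vertex 8.000 4.000 0.000
    endloop
  endfacet
  facet normal 0.0000 0.0000 -1.0000
    outer loop
      vertex 6.494 0.873 0.000
      vertex 3.110 0.100 0.000
      vertex 8.000 4.000 0.000
    endloop
  endfacet
  facet normal 0.0000 0.0000 1.0000
    outer loop
      vertex 8.000 4.000 27.000
      vertex 6.494 7.127 27.000
      vertex 3.110 7.900 27.000
    endloop
  endfacet
  facet normal 0.0000 0.0000 1.0000
    outer loop
      vertex 8.000 4.000 27.000
      vertex 3.110 7.900 27.000
      vertex 0.396 5.736 27.000
    endloop
  endfacet
  facet normal 0.0000 0.0000 1.0000
    outer loop
      vertex 8.000 4.000 27.000
      vertex 0.396 5.736 27.000
      vertex 0.396 2.264 27.000
    endloop
  endfacet
  facet normal 0.0000 0.0000 1.0000
    outer loop
      vertex 8.000 4.000 27.000
      vertex 0.396 2.264 27.000
      vertex 3.110 0.100 27.000
    endloop
  endfacet
  facet normal 0.0000 0.0000 1.0000
    outer loop
      vertex 8.000 4.000 27.000
      vertex 3.110 0.100 27.000
      vertex 6.494 0.873 27.000
    endloop
  endfacet
  facet normal 0.9010 0.4339 0.0000
    outer loop
      vertex 8.000 4.000 0.000
      vertex 6.494 7.127 0.000
      vertex 6.494 7.127 27.000
    endloop
  endfacet
  facet normal 0.9010 0.4339 0.0000
    outer loop
      vertex 8.000 4.000 0.000
      vertex 6.494 7.127 27.000
      vertex 8.000 4.000 27.000
    endloop
  endfacet
  facet normal 0.2227 0.9749 0.0000
    outer loop
      vertex 6.494 7.127 0.000
      vertex 3.110 7.900 0.000
      vertex 3.110 7.900 27.000
    endloop
  endfacet
  facet normal 0.2227 0.9749 0.0000
    outer loop
      vertex 6.494 7.127 0.000
      vertex 3.110 7.900 27.000
      vertex 6.494 7.127 27.000
    endloop
  endfacet
  facet normal -0.6234 0.7819 0.0000
    outer loop
      vertex 3.110 7.900 0.000
      vertex 0.396 5.736 0.000
      vertex 0.396 5.736 27.000
    endloop
  endfacet
  facet normal -0.6234 0.7819 0.0000
    outer loop
      vertex 3.110 7.900 0.000
      vertex 0.396 5.736 27.000
      vertex 3.110 7.900 27.000
    endloop
  endfacet
  facet normal -1.0000 0.0000 0.0000
    outer loop
      vertex 0.396 5.736 0.000
      vertex 0.396 2.264 0.000
      vertex 0.396 2.264 27.000
    endloop
  endfacet
  facet normal -1.0000 0.0000 0.0000
    outer loop
      vertex 0.396 5.736 0.000
      vertex 0.396 2.264 27.000
      vertex 0.396 5.736 27.000
    endloop
  endfacet
  facet normal -0.6234 -0.7819 0.0000
    outer loop
      vertex 0.396 2.264 0.000
      vertex 3.110 0.100 0.000
      vertex 3.110 0.100 27.000
    endloop
  endfacet
  facet normal -0.6234 -0.7819 0.0000
    outer loop
      vertex 0.396 2.264 0.000
      vertex 3.110 0.100 27.000
      vertex 0.396 2.264 27.000
    endloop
  endfacet
  facet normal 0.2227 -0.9749 0.0000
    outer loop
      vertex 3.110 0.100 0.000
      vertex 6.494 0.873 0.000
      vertex 6.494 0.873 27.000
    endloop
  endfacet
  facet normal 0.2227 -0.9749 0.0000
    outer loop
      vertex 3.110 0.100 0.000
      vertex 6.494 0.873 27.000
      vertex 3.110 0.100 27.000
    endloop
  endfacet
  facet normal 0.9010 -0.4339 0.0000
    outer loop
      vertex 6.494 0.873 0.000
      vertex 8.000 4.000 0.000
      vertex 8.000 4.000 27.000
    endloop
  endfacet
  facet normal 0.9010 -0.4339 0.0000
    outer loop
      vertex 6.494 0.873 0.000
      vertex 8.000 4.000 27.000
      vertex 6.494 0.873 27.000
    endloop
  endfacet
endsolid part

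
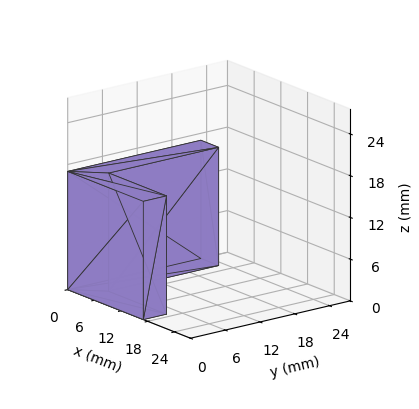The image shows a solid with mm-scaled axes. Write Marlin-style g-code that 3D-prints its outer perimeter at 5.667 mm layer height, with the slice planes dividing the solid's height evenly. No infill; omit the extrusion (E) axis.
Reading the render: the shape is an L-shaped prism: outer 17 × 23 mm, arm thicknesses ≈ 4 mm (horizontal) and 4 mm (vertical), extruded 17 mm in z (dimensions read to the nearest mm from the axis ticks). For the g-code, the solid's height is divided into equal slices at the stated Δz and each level perimeter traced with G1 moves after a G0 lift.

; perimeter-only toolpath
G21 ; units = mm
G90 ; absolute positioning
G28 ; home
; layer 1
G0 Z5.667
G0 X0.000 Y0.000
G1 X17.000 Y0.000
G1 X17.000 Y4.000
G1 X4.000 Y4.000
G1 X4.000 Y23.000
G1 X0.000 Y23.000
G1 X0.000 Y0.000
; layer 2
G0 Z11.333
G0 X0.000 Y0.000
G1 X17.000 Y0.000
G1 X17.000 Y4.000
G1 X4.000 Y4.000
G1 X4.000 Y23.000
G1 X0.000 Y23.000
G1 X0.000 Y0.000
; layer 3
G0 Z17.000
G0 X0.000 Y0.000
G1 X17.000 Y0.000
G1 X17.000 Y4.000
G1 X4.000 Y4.000
G1 X4.000 Y23.000
G1 X0.000 Y23.000
G1 X0.000 Y0.000
M2 ; end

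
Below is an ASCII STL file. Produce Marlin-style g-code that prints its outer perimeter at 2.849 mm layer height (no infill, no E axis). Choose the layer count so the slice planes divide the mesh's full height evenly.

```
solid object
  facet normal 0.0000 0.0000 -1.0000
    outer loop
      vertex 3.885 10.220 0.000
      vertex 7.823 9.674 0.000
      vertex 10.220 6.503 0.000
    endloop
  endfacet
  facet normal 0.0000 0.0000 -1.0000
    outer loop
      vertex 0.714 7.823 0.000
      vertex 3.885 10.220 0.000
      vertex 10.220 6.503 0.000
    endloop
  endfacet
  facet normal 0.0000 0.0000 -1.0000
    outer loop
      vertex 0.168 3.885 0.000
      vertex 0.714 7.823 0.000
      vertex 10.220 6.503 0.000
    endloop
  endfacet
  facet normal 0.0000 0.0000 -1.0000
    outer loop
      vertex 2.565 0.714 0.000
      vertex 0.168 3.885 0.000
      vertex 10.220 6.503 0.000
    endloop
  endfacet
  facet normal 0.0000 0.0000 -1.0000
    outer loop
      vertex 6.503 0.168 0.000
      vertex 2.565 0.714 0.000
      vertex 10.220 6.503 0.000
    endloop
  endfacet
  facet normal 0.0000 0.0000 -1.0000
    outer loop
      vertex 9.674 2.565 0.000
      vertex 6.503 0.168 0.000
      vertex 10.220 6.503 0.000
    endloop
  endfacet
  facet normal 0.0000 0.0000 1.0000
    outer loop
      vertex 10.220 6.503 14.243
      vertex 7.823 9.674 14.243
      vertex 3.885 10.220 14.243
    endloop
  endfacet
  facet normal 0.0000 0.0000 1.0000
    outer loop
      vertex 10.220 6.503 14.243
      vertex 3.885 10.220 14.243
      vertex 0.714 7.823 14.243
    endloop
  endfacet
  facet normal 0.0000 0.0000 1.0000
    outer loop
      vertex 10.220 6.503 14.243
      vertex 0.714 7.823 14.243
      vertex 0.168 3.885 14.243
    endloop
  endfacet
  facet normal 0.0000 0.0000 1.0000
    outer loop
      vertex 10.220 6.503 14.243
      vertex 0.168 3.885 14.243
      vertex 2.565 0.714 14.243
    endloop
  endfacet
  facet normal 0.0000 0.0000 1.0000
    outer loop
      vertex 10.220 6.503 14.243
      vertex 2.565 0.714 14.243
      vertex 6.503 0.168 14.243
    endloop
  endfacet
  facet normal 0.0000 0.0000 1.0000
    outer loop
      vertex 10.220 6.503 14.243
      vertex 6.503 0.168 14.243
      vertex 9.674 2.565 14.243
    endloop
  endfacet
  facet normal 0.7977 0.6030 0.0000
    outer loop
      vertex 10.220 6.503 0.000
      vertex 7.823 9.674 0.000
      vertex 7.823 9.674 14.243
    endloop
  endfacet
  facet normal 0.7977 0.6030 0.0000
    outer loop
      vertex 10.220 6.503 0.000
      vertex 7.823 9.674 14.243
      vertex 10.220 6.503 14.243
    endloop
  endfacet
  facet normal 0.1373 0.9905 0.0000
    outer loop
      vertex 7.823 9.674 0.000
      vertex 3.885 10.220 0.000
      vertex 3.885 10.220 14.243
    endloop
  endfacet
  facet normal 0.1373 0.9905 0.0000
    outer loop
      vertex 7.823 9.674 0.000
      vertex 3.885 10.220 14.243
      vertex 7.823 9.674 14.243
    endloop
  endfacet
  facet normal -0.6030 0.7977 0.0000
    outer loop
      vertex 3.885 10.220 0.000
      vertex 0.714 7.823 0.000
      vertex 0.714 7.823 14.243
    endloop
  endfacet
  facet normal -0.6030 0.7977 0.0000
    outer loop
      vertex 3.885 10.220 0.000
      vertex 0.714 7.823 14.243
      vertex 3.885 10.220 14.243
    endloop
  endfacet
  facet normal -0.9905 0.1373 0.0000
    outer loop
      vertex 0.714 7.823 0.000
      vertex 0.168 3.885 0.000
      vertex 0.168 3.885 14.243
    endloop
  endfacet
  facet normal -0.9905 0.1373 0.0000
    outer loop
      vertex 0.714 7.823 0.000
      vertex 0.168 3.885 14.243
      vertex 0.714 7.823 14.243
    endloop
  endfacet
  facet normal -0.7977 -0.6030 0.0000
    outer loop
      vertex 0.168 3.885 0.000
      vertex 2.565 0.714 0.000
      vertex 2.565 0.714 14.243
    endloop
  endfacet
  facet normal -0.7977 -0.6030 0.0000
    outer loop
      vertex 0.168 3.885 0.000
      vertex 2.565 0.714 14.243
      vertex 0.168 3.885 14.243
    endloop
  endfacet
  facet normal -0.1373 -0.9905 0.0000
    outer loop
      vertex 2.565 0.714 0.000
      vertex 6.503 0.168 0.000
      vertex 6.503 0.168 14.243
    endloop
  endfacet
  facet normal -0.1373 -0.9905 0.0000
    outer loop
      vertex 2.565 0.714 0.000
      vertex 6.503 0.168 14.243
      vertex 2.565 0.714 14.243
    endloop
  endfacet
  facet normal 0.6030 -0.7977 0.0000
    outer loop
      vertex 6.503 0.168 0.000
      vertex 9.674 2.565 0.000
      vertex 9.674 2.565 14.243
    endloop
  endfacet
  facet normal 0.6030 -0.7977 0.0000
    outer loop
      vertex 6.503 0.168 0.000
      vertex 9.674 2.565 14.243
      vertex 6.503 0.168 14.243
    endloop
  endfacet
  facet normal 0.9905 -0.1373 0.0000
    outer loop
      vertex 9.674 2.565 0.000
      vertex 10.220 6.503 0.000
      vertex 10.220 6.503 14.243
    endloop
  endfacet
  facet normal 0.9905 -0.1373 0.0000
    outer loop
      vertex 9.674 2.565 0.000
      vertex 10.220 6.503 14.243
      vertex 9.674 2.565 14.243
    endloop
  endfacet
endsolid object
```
; perimeter-only toolpath
G21 ; units = mm
G90 ; absolute positioning
G28 ; home
; layer 1
G0 Z2.849
G0 X10.220 Y6.503
G1 X7.823 Y9.674
G1 X3.885 Y10.220
G1 X0.714 Y7.823
G1 X0.168 Y3.885
G1 X2.565 Y0.714
G1 X6.503 Y0.168
G1 X9.674 Y2.565
G1 X10.220 Y6.503
; layer 2
G0 Z5.697
G0 X10.220 Y6.503
G1 X7.823 Y9.674
G1 X3.885 Y10.220
G1 X0.714 Y7.823
G1 X0.168 Y3.885
G1 X2.565 Y0.714
G1 X6.503 Y0.168
G1 X9.674 Y2.565
G1 X10.220 Y6.503
; layer 3
G0 Z8.546
G0 X10.220 Y6.503
G1 X7.823 Y9.674
G1 X3.885 Y10.220
G1 X0.714 Y7.823
G1 X0.168 Y3.885
G1 X2.565 Y0.714
G1 X6.503 Y0.168
G1 X9.674 Y2.565
G1 X10.220 Y6.503
; layer 4
G0 Z11.394
G0 X10.220 Y6.503
G1 X7.823 Y9.674
G1 X3.885 Y10.220
G1 X0.714 Y7.823
G1 X0.168 Y3.885
G1 X2.565 Y0.714
G1 X6.503 Y0.168
G1 X9.674 Y2.565
G1 X10.220 Y6.503
; layer 5
G0 Z14.243
G0 X10.220 Y6.503
G1 X7.823 Y9.674
G1 X3.885 Y10.220
G1 X0.714 Y7.823
G1 X0.168 Y3.885
G1 X2.565 Y0.714
G1 X6.503 Y0.168
G1 X9.674 Y2.565
G1 X10.220 Y6.503
M2 ; end

The solid is a regular 8-sided prism (a cylinder approximated with 8 flat sides), circumscribed radius ≈ 5.19 mm, height ≈ 14.2 mm. Slicing at Δz = 2.849 mm — 5 equal slices spanning the solid's height, so layer i sits at z = i·h/5 — gives 5 non-empty perimeters. Each is a 8-segment closed polygon; G0 lifts to the layer z and rapids to the start vertex, then G1 traces the edges.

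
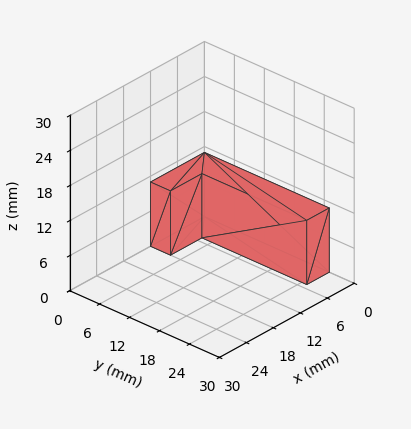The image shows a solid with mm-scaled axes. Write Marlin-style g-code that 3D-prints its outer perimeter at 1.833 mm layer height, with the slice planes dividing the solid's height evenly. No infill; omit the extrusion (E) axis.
Reading the render: the shape is an L-shaped prism: outer 12 × 25 mm, arm thicknesses ≈ 4 mm (horizontal) and 5 mm (vertical), extruded 11 mm in z (dimensions read to the nearest mm from the axis ticks). For the g-code, the solid's height is divided into equal slices at the stated Δz and each level perimeter traced with G1 moves after a G0 lift.

; perimeter-only toolpath
G21 ; units = mm
G90 ; absolute positioning
G28 ; home
; layer 1
G0 Z1.833
G0 X0.000 Y0.000
G1 X12.000 Y0.000
G1 X12.000 Y4.000
G1 X5.000 Y4.000
G1 X5.000 Y25.000
G1 X0.000 Y25.000
G1 X0.000 Y0.000
; layer 2
G0 Z3.667
G0 X0.000 Y0.000
G1 X12.000 Y0.000
G1 X12.000 Y4.000
G1 X5.000 Y4.000
G1 X5.000 Y25.000
G1 X0.000 Y25.000
G1 X0.000 Y0.000
; layer 3
G0 Z5.500
G0 X0.000 Y0.000
G1 X12.000 Y0.000
G1 X12.000 Y4.000
G1 X5.000 Y4.000
G1 X5.000 Y25.000
G1 X0.000 Y25.000
G1 X0.000 Y0.000
; layer 4
G0 Z7.333
G0 X0.000 Y0.000
G1 X12.000 Y0.000
G1 X12.000 Y4.000
G1 X5.000 Y4.000
G1 X5.000 Y25.000
G1 X0.000 Y25.000
G1 X0.000 Y0.000
; layer 5
G0 Z9.167
G0 X0.000 Y0.000
G1 X12.000 Y0.000
G1 X12.000 Y4.000
G1 X5.000 Y4.000
G1 X5.000 Y25.000
G1 X0.000 Y25.000
G1 X0.000 Y0.000
; layer 6
G0 Z11.000
G0 X0.000 Y0.000
G1 X12.000 Y0.000
G1 X12.000 Y4.000
G1 X5.000 Y4.000
G1 X5.000 Y25.000
G1 X0.000 Y25.000
G1 X0.000 Y0.000
M2 ; end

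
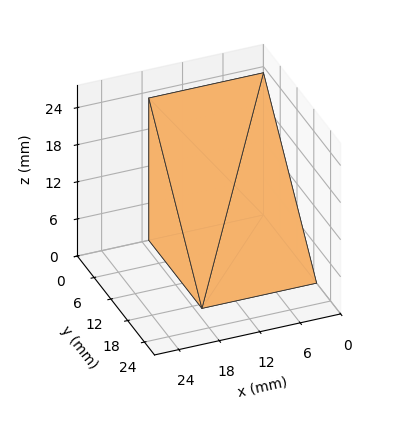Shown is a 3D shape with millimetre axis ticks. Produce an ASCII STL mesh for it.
Reading the render: the shape is a wedge (ramp): 17 × 19 mm base, rising to 23 mm along the y=0 edge and sloping linearly to z=0 at y=19 (dimensions read to the nearest mm from the axis ticks). For the STL, each face is triangulated and given an outward normal.

solid part
  facet normal 0.0000 0.0000 -1.0000
    outer loop
      vertex 17.00 19.00 0.00
      vertex 17.00 0.00 0.00
      vertex 0.00 0.00 0.00
    endloop
  endfacet
  facet normal 0.0000 0.0000 -1.0000
    outer loop
      vertex 0.00 19.00 0.00
      vertex 17.00 19.00 0.00
      vertex 0.00 0.00 0.00
    endloop
  endfacet
  facet normal 0.0000 -1.0000 0.0000
    outer loop
      vertex 0.00 0.00 0.00
      vertex 17.00 0.00 0.00
      vertex 17.00 0.00 23.00
    endloop
  endfacet
  facet normal 0.0000 -1.0000 0.0000
    outer loop
      vertex 0.00 0.00 0.00
      vertex 17.00 0.00 23.00
      vertex 0.00 0.00 23.00
    endloop
  endfacet
  facet normal 0.0000 0.7710 0.6369
    outer loop
      vertex 0.00 0.00 23.00
      vertex 17.00 0.00 23.00
      vertex 17.00 19.00 0.00
    endloop
  endfacet
  facet normal 0.0000 0.7710 0.6369
    outer loop
      vertex 0.00 0.00 23.00
      vertex 17.00 19.00 0.00
      vertex 0.00 19.00 0.00
    endloop
  endfacet
  facet normal -1.0000 0.0000 0.0000
    outer loop
      vertex 0.00 0.00 23.00
      vertex 0.00 19.00 0.00
      vertex 0.00 0.00 0.00
    endloop
  endfacet
  facet normal 1.0000 0.0000 0.0000
    outer loop
      vertex 17.00 0.00 0.00
      vertex 17.00 19.00 0.00
      vertex 17.00 0.00 23.00
    endloop
  endfacet
endsolid part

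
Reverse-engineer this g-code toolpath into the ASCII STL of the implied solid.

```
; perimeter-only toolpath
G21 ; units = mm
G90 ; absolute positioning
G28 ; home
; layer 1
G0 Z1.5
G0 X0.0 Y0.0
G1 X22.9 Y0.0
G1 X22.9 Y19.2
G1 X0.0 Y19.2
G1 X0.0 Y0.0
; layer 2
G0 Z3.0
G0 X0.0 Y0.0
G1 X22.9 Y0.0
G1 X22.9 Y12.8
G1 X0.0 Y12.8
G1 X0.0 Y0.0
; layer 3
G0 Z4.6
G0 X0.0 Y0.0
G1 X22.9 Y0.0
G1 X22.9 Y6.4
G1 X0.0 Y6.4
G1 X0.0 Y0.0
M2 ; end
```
solid part
  facet normal 0.0000 0.0000 -1.0000
    outer loop
      vertex 22.9 25.6 0.0
      vertex 22.9 0.0 0.0
      vertex 0.0 0.0 0.0
    endloop
  endfacet
  facet normal 0.0000 0.0000 -1.0000
    outer loop
      vertex 0.0 25.6 0.0
      vertex 22.9 25.6 0.0
      vertex 0.0 0.0 0.0
    endloop
  endfacet
  facet normal 0.0000 -1.0000 0.0000
    outer loop
      vertex 0.0 0.0 0.0
      vertex 22.9 0.0 0.0
      vertex 22.9 0.0 6.1
    endloop
  endfacet
  facet normal 0.0000 -1.0000 0.0000
    outer loop
      vertex 0.0 0.0 0.0
      vertex 22.9 0.0 6.1
      vertex 0.0 0.0 6.1
    endloop
  endfacet
  facet normal 0.0000 0.2318 0.9728
    outer loop
      vertex 0.0 0.0 6.1
      vertex 22.9 0.0 6.1
      vertex 22.9 25.6 0.0
    endloop
  endfacet
  facet normal 0.0000 0.2318 0.9728
    outer loop
      vertex 0.0 0.0 6.1
      vertex 22.9 25.6 0.0
      vertex 0.0 25.6 0.0
    endloop
  endfacet
  facet normal -1.0000 0.0000 0.0000
    outer loop
      vertex 0.0 0.0 6.1
      vertex 0.0 25.6 0.0
      vertex 0.0 0.0 0.0
    endloop
  endfacet
  facet normal 1.0000 0.0000 0.0000
    outer loop
      vertex 22.9 0.0 0.0
      vertex 22.9 25.6 0.0
      vertex 22.9 0.0 6.1
    endloop
  endfacet
endsolid part

The G0 Z moves step by Δz≈1.5 mm. The G1 loops shrink linearly with z, so the solid tapers from its base footprint up to z≈6.1. Closing with a flat bottom cap and the tapered top and triangulating gives 8 facets — a wedge (ramp): 22.9 × 25.6 mm base, rising to 6.1 mm along the y=0 edge and sloping linearly to z=0 at y=25.6.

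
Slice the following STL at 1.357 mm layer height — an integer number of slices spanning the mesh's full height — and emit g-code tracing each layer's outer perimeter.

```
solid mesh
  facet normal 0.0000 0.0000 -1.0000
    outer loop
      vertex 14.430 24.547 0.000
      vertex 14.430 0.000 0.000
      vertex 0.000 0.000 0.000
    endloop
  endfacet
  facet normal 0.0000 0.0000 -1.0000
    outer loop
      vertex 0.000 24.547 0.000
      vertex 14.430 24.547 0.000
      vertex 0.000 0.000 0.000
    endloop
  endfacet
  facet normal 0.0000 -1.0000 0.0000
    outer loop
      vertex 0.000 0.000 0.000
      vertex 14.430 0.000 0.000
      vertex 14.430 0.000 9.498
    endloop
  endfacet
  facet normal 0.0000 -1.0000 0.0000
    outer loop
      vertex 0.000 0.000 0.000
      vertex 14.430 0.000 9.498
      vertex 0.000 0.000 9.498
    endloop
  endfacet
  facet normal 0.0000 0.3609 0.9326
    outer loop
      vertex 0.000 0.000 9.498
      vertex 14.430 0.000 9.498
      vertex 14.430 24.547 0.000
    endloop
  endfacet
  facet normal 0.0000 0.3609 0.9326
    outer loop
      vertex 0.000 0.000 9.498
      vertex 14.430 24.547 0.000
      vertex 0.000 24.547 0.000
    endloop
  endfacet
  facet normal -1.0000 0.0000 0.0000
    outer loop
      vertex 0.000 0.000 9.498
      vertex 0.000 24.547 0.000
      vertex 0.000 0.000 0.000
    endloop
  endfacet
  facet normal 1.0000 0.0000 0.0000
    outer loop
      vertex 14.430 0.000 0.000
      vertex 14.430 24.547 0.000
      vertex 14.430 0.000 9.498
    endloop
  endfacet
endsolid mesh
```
; perimeter-only toolpath
G21 ; units = mm
G90 ; absolute positioning
G28 ; home
; layer 1
G0 Z1.357
G0 X0.000 Y0.000
G1 X14.430 Y0.000
G1 X14.430 Y21.040
G1 X0.000 Y21.040
G1 X0.000 Y0.000
; layer 2
G0 Z2.714
G0 X0.000 Y0.000
G1 X14.430 Y0.000
G1 X14.430 Y17.534
G1 X0.000 Y17.534
G1 X0.000 Y0.000
; layer 3
G0 Z4.071
G0 X0.000 Y0.000
G1 X14.430 Y0.000
G1 X14.430 Y14.027
G1 X0.000 Y14.027
G1 X0.000 Y0.000
; layer 4
G0 Z5.427
G0 X0.000 Y0.000
G1 X14.430 Y0.000
G1 X14.430 Y10.520
G1 X0.000 Y10.520
G1 X0.000 Y0.000
; layer 5
G0 Z6.784
G0 X0.000 Y0.000
G1 X14.430 Y0.000
G1 X14.430 Y7.013
G1 X0.000 Y7.013
G1 X0.000 Y0.000
; layer 6
G0 Z8.141
G0 X0.000 Y0.000
G1 X14.430 Y0.000
G1 X14.430 Y3.507
G1 X0.000 Y3.507
G1 X0.000 Y0.000
M2 ; end

The solid is a wedge (ramp): 14.4 × 24.5 mm base, rising to 9.5 mm along the y=0 edge and sloping linearly to z=0 at y=24.5. Slicing at Δz = 1.357 mm — 7 equal slices spanning the solid's height, so layer i sits at z = i·h/7 — gives 6 non-empty perimeters. Each is a 4-segment closed polygon; G0 lifts to the layer z and rapids to the start vertex, then G1 traces the edges. The cross-section shrinks linearly with z (the slice at the apex is degenerate and omitted).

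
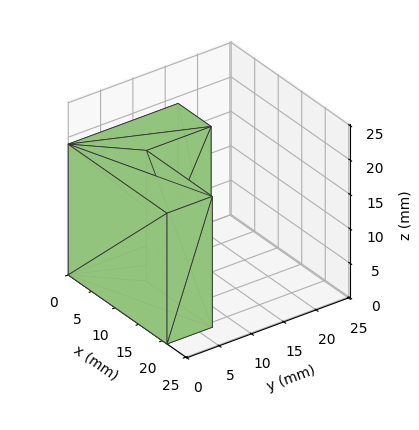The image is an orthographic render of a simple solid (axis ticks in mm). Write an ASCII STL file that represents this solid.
Reading the render: the shape is an L-shaped prism: outer 21 × 17 mm, arm thicknesses ≈ 7 mm (horizontal) and 7 mm (vertical), extruded 19 mm in z (dimensions read to the nearest mm from the axis ticks). For the STL, each face is triangulated and given an outward normal.

solid part
  facet normal 0.0000 0.0000 -1.0000
    outer loop
      vertex 21.0 7.0 0.0
      vertex 21.0 0.0 0.0
      vertex 0.0 0.0 0.0
    endloop
  endfacet
  facet normal 0.0000 0.0000 -1.0000
    outer loop
      vertex 7.0 7.0 0.0
      vertex 21.0 7.0 0.0
      vertex 0.0 0.0 0.0
    endloop
  endfacet
  facet normal 0.0000 0.0000 -1.0000
    outer loop
      vertex 7.0 17.0 0.0
      vertex 7.0 7.0 0.0
      vertex 0.0 0.0 0.0
    endloop
  endfacet
  facet normal 0.0000 0.0000 -1.0000
    outer loop
      vertex 0.0 17.0 0.0
      vertex 7.0 17.0 0.0
      vertex 0.0 0.0 0.0
    endloop
  endfacet
  facet normal 0.0000 0.0000 1.0000
    outer loop
      vertex 0.0 0.0 19.0
      vertex 21.0 0.0 19.0
      vertex 21.0 7.0 19.0
    endloop
  endfacet
  facet normal 0.0000 0.0000 1.0000
    outer loop
      vertex 0.0 0.0 19.0
      vertex 21.0 7.0 19.0
      vertex 7.0 7.0 19.0
    endloop
  endfacet
  facet normal 0.0000 0.0000 1.0000
    outer loop
      vertex 0.0 0.0 19.0
      vertex 7.0 7.0 19.0
      vertex 7.0 17.0 19.0
    endloop
  endfacet
  facet normal 0.0000 0.0000 1.0000
    outer loop
      vertex 0.0 0.0 19.0
      vertex 7.0 17.0 19.0
      vertex 0.0 17.0 19.0
    endloop
  endfacet
  facet normal 0.0000 -1.0000 0.0000
    outer loop
      vertex 0.0 0.0 0.0
      vertex 21.0 0.0 0.0
      vertex 21.0 0.0 19.0
    endloop
  endfacet
  facet normal 0.0000 -1.0000 0.0000
    outer loop
      vertex 0.0 0.0 0.0
      vertex 21.0 0.0 19.0
      vertex 0.0 0.0 19.0
    endloop
  endfacet
  facet normal 1.0000 0.0000 0.0000
    outer loop
      vertex 21.0 0.0 0.0
      vertex 21.0 7.0 0.0
      vertex 21.0 7.0 19.0
    endloop
  endfacet
  facet normal 1.0000 0.0000 0.0000
    outer loop
      vertex 21.0 0.0 0.0
      vertex 21.0 7.0 19.0
      vertex 21.0 0.0 19.0
    endloop
  endfacet
  facet normal 0.0000 1.0000 0.0000
    outer loop
      vertex 21.0 7.0 0.0
      vertex 7.0 7.0 0.0
      vertex 7.0 7.0 19.0
    endloop
  endfacet
  facet normal 0.0000 1.0000 0.0000
    outer loop
      vertex 21.0 7.0 0.0
      vertex 7.0 7.0 19.0
      vertex 21.0 7.0 19.0
    endloop
  endfacet
  facet normal 1.0000 0.0000 0.0000
    outer loop
      vertex 7.0 7.0 0.0
      vertex 7.0 17.0 0.0
      vertex 7.0 17.0 19.0
    endloop
  endfacet
  facet normal 1.0000 0.0000 0.0000
    outer loop
      vertex 7.0 7.0 0.0
      vertex 7.0 17.0 19.0
      vertex 7.0 7.0 19.0
    endloop
  endfacet
  facet normal 0.0000 1.0000 0.0000
    outer loop
      vertex 7.0 17.0 0.0
      vertex 0.0 17.0 0.0
      vertex 0.0 17.0 19.0
    endloop
  endfacet
  facet normal 0.0000 1.0000 0.0000
    outer loop
      vertex 7.0 17.0 0.0
      vertex 0.0 17.0 19.0
      vertex 7.0 17.0 19.0
    endloop
  endfacet
  facet normal -1.0000 0.0000 0.0000
    outer loop
      vertex 0.0 17.0 0.0
      vertex 0.0 0.0 0.0
      vertex 0.0 0.0 19.0
    endloop
  endfacet
  facet normal -1.0000 0.0000 0.0000
    outer loop
      vertex 0.0 17.0 0.0
      vertex 0.0 0.0 19.0
      vertex 0.0 17.0 19.0
    endloop
  endfacet
endsolid part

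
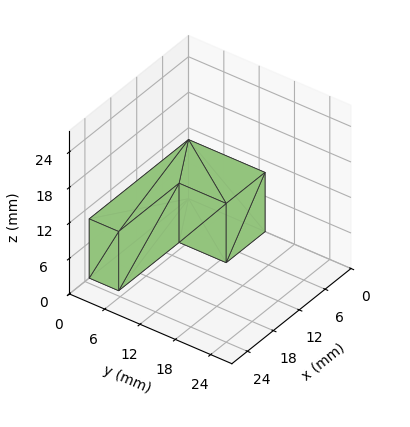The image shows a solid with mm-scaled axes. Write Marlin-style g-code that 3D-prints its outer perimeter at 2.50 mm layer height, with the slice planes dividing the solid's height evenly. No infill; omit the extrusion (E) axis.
Reading the render: the shape is an L-shaped prism: outer 23 × 13 mm, arm thicknesses ≈ 5 mm (horizontal) and 9 mm (vertical), extruded 10 mm in z (dimensions read to the nearest mm from the axis ticks). For the g-code, the solid's height is divided into equal slices at the stated Δz and each level perimeter traced with G1 moves after a G0 lift.

; perimeter-only toolpath
G21 ; units = mm
G90 ; absolute positioning
G28 ; home
; layer 1
G0 Z2.50
G0 X0.00 Y0.00
G1 X23.00 Y0.00
G1 X23.00 Y5.00
G1 X9.00 Y5.00
G1 X9.00 Y13.00
G1 X0.00 Y13.00
G1 X0.00 Y0.00
; layer 2
G0 Z5.00
G0 X0.00 Y0.00
G1 X23.00 Y0.00
G1 X23.00 Y5.00
G1 X9.00 Y5.00
G1 X9.00 Y13.00
G1 X0.00 Y13.00
G1 X0.00 Y0.00
; layer 3
G0 Z7.50
G0 X0.00 Y0.00
G1 X23.00 Y0.00
G1 X23.00 Y5.00
G1 X9.00 Y5.00
G1 X9.00 Y13.00
G1 X0.00 Y13.00
G1 X0.00 Y0.00
; layer 4
G0 Z10.00
G0 X0.00 Y0.00
G1 X23.00 Y0.00
G1 X23.00 Y5.00
G1 X9.00 Y5.00
G1 X9.00 Y13.00
G1 X0.00 Y13.00
G1 X0.00 Y0.00
M2 ; end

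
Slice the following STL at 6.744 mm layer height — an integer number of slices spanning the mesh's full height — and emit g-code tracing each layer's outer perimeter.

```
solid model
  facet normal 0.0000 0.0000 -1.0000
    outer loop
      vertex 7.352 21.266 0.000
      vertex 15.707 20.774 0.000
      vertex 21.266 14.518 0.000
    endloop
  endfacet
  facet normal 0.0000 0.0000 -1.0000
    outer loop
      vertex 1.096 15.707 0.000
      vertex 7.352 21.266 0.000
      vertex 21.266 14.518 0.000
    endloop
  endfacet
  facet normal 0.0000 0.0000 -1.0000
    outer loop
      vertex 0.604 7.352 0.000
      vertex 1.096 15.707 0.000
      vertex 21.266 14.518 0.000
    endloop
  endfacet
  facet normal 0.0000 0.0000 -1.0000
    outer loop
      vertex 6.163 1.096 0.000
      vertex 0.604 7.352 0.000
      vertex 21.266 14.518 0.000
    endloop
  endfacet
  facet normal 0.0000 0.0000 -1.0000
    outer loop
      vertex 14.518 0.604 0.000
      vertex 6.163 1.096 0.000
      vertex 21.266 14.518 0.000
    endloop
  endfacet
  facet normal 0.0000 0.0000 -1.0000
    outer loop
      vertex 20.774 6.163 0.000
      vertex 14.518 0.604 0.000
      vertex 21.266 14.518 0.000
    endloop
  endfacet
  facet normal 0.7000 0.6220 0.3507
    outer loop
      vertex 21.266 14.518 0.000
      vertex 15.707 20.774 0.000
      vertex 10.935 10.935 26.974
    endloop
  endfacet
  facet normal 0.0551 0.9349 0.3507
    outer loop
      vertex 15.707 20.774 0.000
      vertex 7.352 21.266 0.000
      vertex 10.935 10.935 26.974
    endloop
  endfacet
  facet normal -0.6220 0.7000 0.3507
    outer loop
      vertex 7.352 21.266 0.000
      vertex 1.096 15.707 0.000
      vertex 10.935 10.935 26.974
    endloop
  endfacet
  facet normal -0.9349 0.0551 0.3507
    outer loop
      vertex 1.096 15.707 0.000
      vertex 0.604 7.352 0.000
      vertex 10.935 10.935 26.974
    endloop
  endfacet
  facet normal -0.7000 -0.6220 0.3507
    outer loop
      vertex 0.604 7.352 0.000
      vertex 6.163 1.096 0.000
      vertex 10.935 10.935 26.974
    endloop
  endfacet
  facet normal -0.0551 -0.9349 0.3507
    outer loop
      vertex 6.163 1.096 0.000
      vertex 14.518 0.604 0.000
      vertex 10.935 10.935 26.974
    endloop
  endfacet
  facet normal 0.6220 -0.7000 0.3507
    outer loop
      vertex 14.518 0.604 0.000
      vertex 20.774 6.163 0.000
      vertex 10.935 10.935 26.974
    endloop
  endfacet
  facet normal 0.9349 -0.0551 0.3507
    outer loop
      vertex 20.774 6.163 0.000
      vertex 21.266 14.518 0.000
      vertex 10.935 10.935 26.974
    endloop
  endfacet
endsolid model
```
; perimeter-only toolpath
G21 ; units = mm
G90 ; absolute positioning
G28 ; home
; layer 1
G0 Z6.744
G0 X18.683 Y13.622
G1 X14.514 Y18.314
G1 X8.248 Y18.683
G1 X3.556 Y14.514
G1 X3.187 Y8.248
G1 X7.356 Y3.556
G1 X13.622 Y3.187
G1 X18.314 Y7.356
G1 X18.683 Y13.622
; layer 2
G0 Z13.487
G0 X16.101 Y12.727
G1 X13.321 Y15.855
G1 X9.143 Y16.101
G1 X6.016 Y13.321
G1 X5.769 Y9.143
G1 X8.549 Y6.016
G1 X12.727 Y5.769
G1 X15.855 Y8.549
G1 X16.101 Y12.727
; layer 3
G0 Z20.230
G0 X13.518 Y11.831
G1 X12.128 Y13.395
G1 X10.039 Y13.518
G1 X8.475 Y12.128
G1 X8.352 Y10.039
G1 X9.742 Y8.475
G1 X11.831 Y8.352
G1 X13.395 Y9.742
G1 X13.518 Y11.831
M2 ; end

The solid is a regular 8-sided pyramid, base circumscribed radius ≈ 10.9 mm, apex at z ≈ 27 mm. Slicing at Δz = 6.744 mm — 4 equal slices spanning the solid's height, so layer i sits at z = i·h/4 — gives 3 non-empty perimeters. Each is a 8-segment closed polygon; G0 lifts to the layer z and rapids to the start vertex, then G1 traces the edges. The cross-section shrinks linearly with z (the slice at the apex is degenerate and omitted).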